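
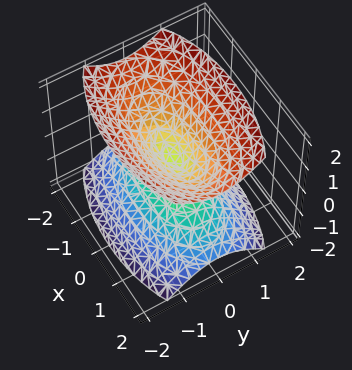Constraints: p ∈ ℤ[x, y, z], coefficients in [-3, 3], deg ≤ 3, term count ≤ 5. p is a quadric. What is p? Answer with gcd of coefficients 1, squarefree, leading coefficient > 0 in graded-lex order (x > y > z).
x^2 + 3*y^2 - 2*z^2

First, there are 2 components. They look like related sheets of one shape, so recover p as a whole.
Then, degree: a double cone through the origin; a quadric, so deg p = 2.
Next, symmetries: the z ↦ −z reflection is a symmetry, so z appears only in even powers; the x ↦ −x reflection is a symmetry, so x appears only in even powers; it's symmetric under y → −y, forcing even powers of y.
Then, from the visible intercepts: it crosses the z-axis at the gridline z = 0; one x-axis crossing is at x = 0; it meets the y-axis at y = 0 (among the integer gridlines).
Finally, the integer polynomial consistent with all of this is the stated p.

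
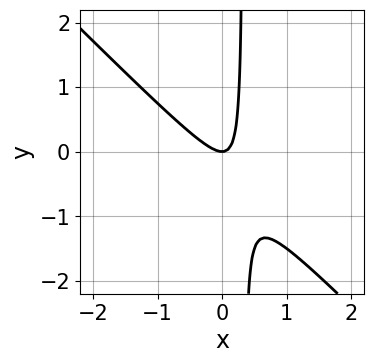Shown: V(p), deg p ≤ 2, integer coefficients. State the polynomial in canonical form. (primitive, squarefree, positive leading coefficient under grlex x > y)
3*x^2 + 3*x*y - y

1. Degree: no degree-1 curve has this shape, so deg p = 2.
2. Reading off the gridlines: it meets the y-axis at y = 0 (among the integer gridlines); one x-axis crossing is at x = 0.
3. Assembling these constraints gives the stated polynomial.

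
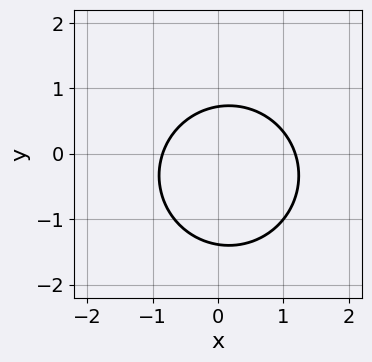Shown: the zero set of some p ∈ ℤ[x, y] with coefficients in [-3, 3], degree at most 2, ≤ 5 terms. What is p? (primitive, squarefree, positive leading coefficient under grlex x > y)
Degree: the shape is more complex than any degree-1 curve, so deg p = 2.
The integer polynomial consistent with all of this is the stated p.

3*x^2 + 3*y^2 - x + 2*y - 3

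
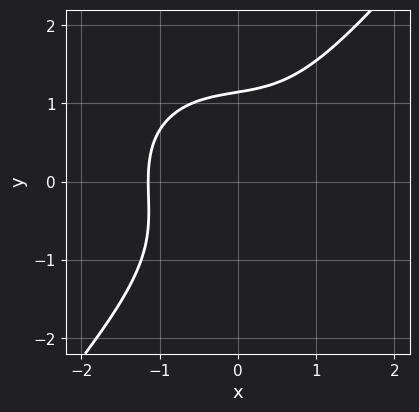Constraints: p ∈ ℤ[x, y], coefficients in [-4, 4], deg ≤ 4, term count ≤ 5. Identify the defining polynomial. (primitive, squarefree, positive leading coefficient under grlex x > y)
2*x^3 + x*y^2 - 2*y^3 + 3

(a) deg p = 3. The shape is more complex than any degree-2 curve.
(b) The integer polynomial consistent with all of this is the stated p.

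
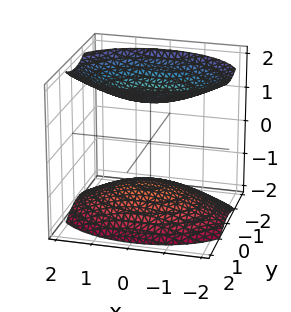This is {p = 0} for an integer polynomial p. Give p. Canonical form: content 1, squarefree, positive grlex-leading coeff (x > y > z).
1. There are 2 components. Treating them together as one polynomial.
2. The degree is 2 — two sheets facing apart; a quadric.
3. Symmetries: mirror symmetry y ↦ −y ⇒ only even powers of y; the x ↦ −x reflection is a symmetry, so x appears only in even powers; mirror symmetry z ↦ −z ⇒ only even powers of z.
4. Observable constraints: it misses every integer gridline on the y-axis; the surface avoids every integer x-axis point in the box.
5. Putting this together gives p.

x^2 + 2*y^2 - 2*z^2 + 3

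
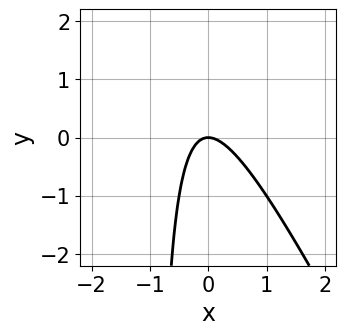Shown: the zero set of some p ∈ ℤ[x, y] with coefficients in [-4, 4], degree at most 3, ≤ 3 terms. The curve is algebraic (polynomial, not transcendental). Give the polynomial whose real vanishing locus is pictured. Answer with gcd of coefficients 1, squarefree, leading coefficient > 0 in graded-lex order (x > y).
(a) deg p = 2. No degree-1 curve has this shape.
(b) Against the integer gridlines: it crosses the x-axis at the gridline x = 0; it crosses the y-axis at the gridline y = 0.
(c) Solving for integer coefficients yields p as stated.

2*x^2 + x*y + y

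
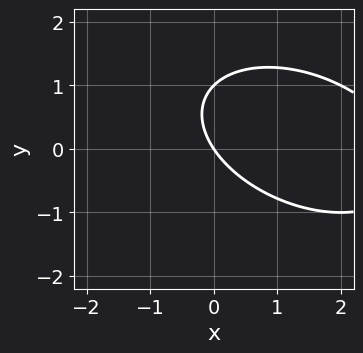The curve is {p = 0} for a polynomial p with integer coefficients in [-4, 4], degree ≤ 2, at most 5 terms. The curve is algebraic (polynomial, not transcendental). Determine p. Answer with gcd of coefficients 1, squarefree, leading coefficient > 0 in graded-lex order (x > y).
x^2 + x*y + 2*y^2 - 3*x - 2*y

First, degree: no degree-1 curve has this shape, so deg p = 2.
Then, from the visible intercepts: the y-axis gridline crossings are at y ∈ {0, 1}; one x-axis crossing is at x = 0.
Finally, matching integer coefficients to the picture gives p.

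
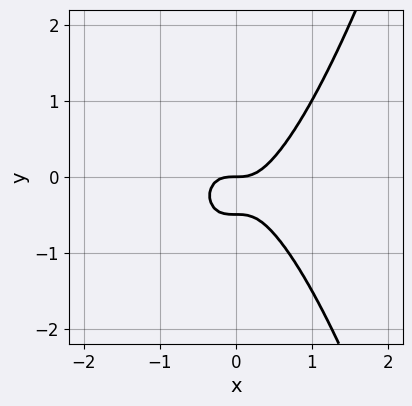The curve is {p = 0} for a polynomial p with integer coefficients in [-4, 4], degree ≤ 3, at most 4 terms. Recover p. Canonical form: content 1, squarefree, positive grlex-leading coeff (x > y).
3*x^3 - 2*y^2 - y

1. deg p = 3.
2. Checking where it meets the axes: it meets the x-axis at x = 0 (among the integer gridlines); it meets the y-axis at y = 0 (among the integer gridlines).
3. Assembling these constraints gives the stated polynomial.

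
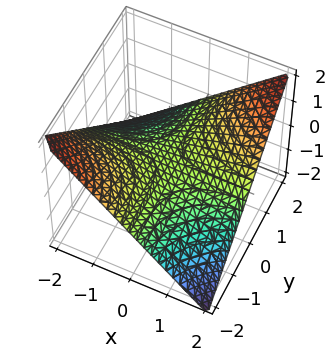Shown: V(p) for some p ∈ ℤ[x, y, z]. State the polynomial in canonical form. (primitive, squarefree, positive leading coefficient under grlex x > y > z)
First, degree: a saddle surface; a quadric, so deg p = 2.
Then, reading off the gridlines: every point of the x-axis in the box is on the surface; every point of the y-axis in the box is on the surface; one z-axis crossing is at z = 0.
Finally, solving for integer coefficients yields p as stated.

x*y - 2*z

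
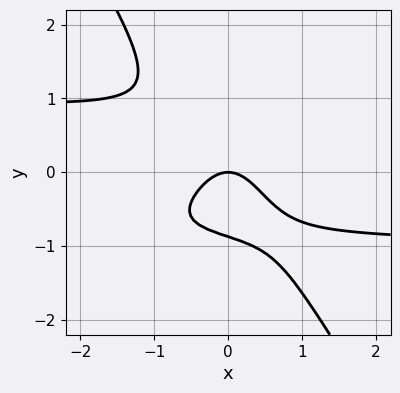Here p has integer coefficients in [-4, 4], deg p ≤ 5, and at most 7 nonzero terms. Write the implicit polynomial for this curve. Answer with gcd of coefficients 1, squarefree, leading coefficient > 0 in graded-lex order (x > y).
1. The degree is 4 — no degree-3 curve has this shape.
2. Against the integer gridlines: it crosses the y-axis at the gridline y = 0; it meets the x-axis at x = 0 (among the integer gridlines).
3. Assembling these constraints gives the stated polynomial.

3*x^2*y^2 - 3*x*y^3 - 3*y^4 - 3*x^2 - 2*y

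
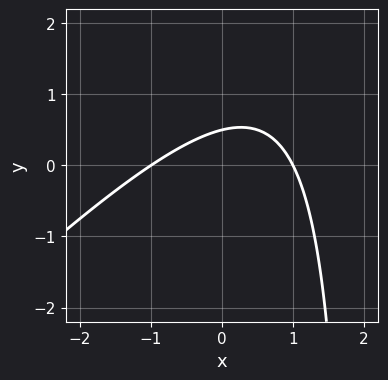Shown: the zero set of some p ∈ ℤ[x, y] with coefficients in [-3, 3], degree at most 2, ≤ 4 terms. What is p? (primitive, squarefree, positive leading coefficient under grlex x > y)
(a) Degree: the shape is more complex than any degree-1 curve, so deg p = 2.
(b) Against the integer gridlines: among the integer gridlines, it crosses the x-axis at x ∈ {-1, 1}.
(c) Fitting integer coefficients to these (and the overall shape) gives p.

x^2 - x*y + 2*y - 1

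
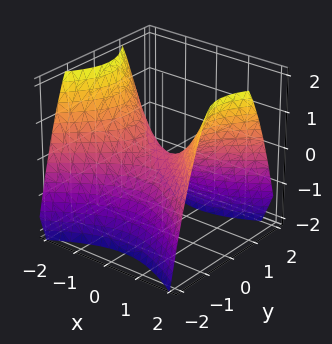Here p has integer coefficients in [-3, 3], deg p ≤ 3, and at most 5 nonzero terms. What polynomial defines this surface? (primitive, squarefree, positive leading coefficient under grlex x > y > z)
(a) The degree is 2 — a saddle surface; a quadric.
(b) Symmetries: mirror symmetry y ↦ −y ⇒ only even powers of y; mirror symmetry x ↦ −x ⇒ only even powers of x.
(c) Checking where it meets the axes: it meets the z-axis at z = 0 (among the integer gridlines); it meets the x-axis at x = 0 (among the integer gridlines); it crosses the y-axis at the gridline y = 0.
(d) These observations pin down the coefficients.

2*x^2 - 3*y^2 - 3*z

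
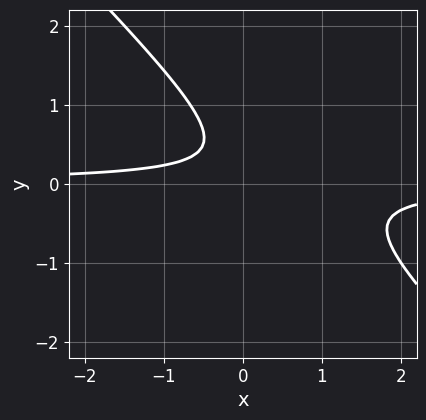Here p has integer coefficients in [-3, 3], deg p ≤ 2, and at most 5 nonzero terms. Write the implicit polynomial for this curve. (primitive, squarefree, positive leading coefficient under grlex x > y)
3*x*y + 3*y^2 - 2*y + 1

1. Degree: the shape is more complex than any degree-1 curve, so deg p = 2.
2. Observable constraints: no x-intercept at any integer in the box; it misses every integer gridline on the y-axis.
3. The integer polynomial consistent with all of this is the stated p.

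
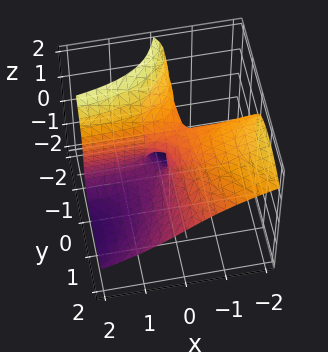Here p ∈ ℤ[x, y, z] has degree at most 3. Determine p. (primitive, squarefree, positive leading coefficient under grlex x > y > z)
x*y^2 - z^3 - 3*x*y - 2*y*z - x

1. deg p = 3.
2. Against the integer gridlines: it crosses the x-axis at the gridline x = 0; it meets the z-axis at z = 0 (among the integer gridlines).
3. Together with the visible shape, these determine p as stated.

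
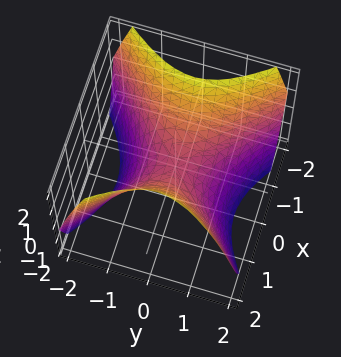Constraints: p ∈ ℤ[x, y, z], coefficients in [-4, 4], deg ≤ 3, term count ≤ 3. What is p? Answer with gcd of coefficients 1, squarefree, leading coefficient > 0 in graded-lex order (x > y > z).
(a) deg p = 2. A saddle surface; a quadric.
(b) Symmetries: the x ↦ −x reflection is a symmetry, so x appears only in even powers; mirror symmetry y ↦ −y ⇒ only even powers of y.
(c) Against the integer gridlines: one y-axis crossing is at y = 0; it crosses the z-axis at the gridline z = 0.
(d) Fitting integer coefficients to these (and the overall shape) gives p.

x^2 - y^2 - z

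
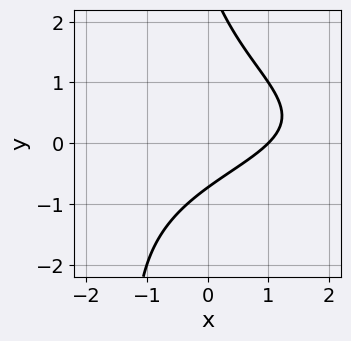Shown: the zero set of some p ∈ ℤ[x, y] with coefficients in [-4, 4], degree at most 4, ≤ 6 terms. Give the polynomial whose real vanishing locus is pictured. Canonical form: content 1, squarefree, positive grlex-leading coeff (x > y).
x*y^2 + y^2 + 2*x - 2*y - 2

(a) The degree is 3 — the shape is more complex than any degree-2 curve.
(b) From the axis intercepts and sections: it crosses the x-axis at the gridline x = 1.
(c) The integer polynomial consistent with all of this is the stated p.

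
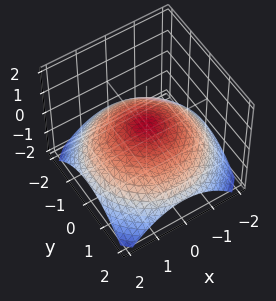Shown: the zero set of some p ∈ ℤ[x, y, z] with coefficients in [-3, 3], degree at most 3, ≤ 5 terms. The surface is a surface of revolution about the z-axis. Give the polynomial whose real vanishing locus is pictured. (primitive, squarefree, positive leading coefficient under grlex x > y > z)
x^2 + y^2 + 3*z - 1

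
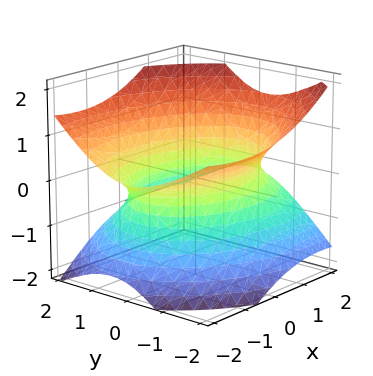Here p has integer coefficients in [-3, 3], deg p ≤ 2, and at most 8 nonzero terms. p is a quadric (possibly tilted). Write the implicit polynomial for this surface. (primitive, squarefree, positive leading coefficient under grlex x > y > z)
x^2 + 2*x*z + 2*y^2 + y*z - 3*z^2 - 3

1. Degree: the shape is more complex than any degree-1 surface, so deg p = 2.
2. Reading off the gridlines: no z-intercept at any integer in the box.
3. Putting this together gives p.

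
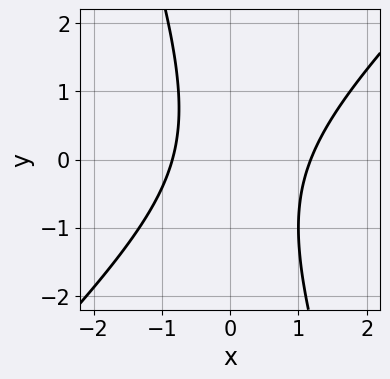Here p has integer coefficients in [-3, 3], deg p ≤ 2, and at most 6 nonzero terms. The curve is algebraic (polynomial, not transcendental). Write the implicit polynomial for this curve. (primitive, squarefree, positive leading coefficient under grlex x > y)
3*x^2 - 2*x*y - y^2 - x - 3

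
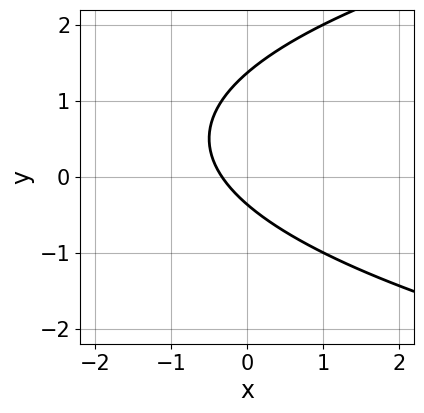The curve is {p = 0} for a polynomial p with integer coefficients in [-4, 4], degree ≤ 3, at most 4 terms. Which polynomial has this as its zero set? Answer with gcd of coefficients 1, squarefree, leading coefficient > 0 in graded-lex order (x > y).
2*y^2 - 3*x - 2*y - 1

deg p = 2. The shape is more complex than any degree-1 curve.
The integer polynomial consistent with all of this is the stated p.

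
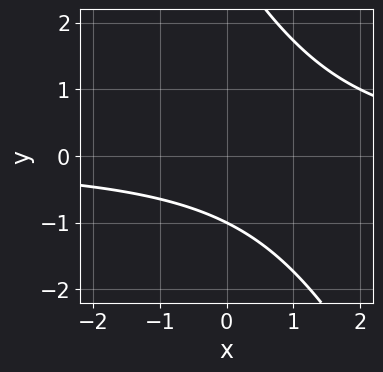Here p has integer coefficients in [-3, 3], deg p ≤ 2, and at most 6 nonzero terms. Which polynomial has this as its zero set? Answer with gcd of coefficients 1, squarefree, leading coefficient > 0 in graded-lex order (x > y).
2*x*y + y^2 - 2*y - 3

(a) Degree: the shape is more complex than any degree-1 curve, so deg p = 2.
(b) Against the integer gridlines: the curve avoids every integer x-axis point in the box; it crosses the y-axis at the gridline y = -1.
(c) Assembling these constraints gives the stated polynomial.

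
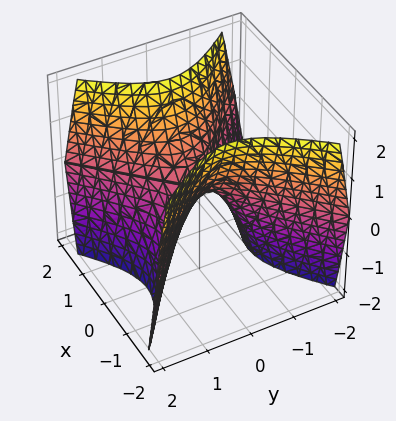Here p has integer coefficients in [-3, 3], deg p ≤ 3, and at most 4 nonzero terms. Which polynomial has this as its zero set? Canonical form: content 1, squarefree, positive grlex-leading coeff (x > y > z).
First, degree: a saddle surface; a quadric, so deg p = 2.
Next, symmetries: it's symmetric under y → −y, forcing even powers of y; the x ↦ −x reflection is a symmetry, so x appears only in even powers.
Then, against the integer gridlines: one z-axis crossing is at z = 0; it meets the x-axis at x = 0 (among the integer gridlines); it meets the y-axis at y = 0 (among the integer gridlines).
Finally, these observations pin down the coefficients.

3*x^2 - 3*y^2 - 2*z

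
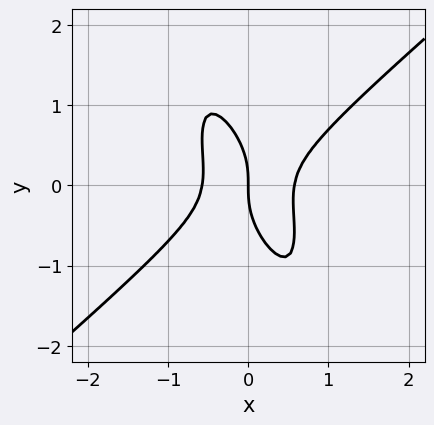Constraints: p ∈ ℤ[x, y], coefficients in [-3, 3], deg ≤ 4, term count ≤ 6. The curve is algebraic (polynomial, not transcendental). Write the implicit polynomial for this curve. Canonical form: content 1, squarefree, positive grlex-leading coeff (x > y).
3*x^3 - x^2*y - 2*x*y^2 - y^3 - x

1. Degree: a generic line meets the curve in up to 3 points, so deg p = 3.
2. Against the integer gridlines: it crosses the x-axis at the gridline x = 0; it meets the y-axis at y = 0 (among the integer gridlines).
3. Solving for integer coefficients yields p as stated.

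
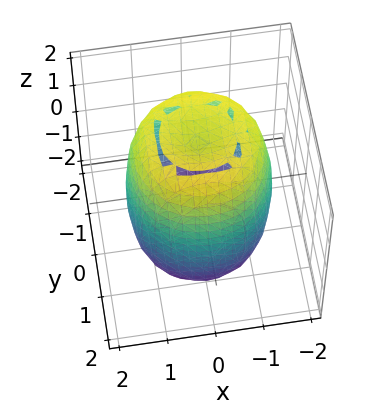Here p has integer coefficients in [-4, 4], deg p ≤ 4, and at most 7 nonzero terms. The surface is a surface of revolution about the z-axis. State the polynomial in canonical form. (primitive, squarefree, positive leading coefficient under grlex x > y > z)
(a) deg p = 4. No degree-3 surface has this shape.
(b) By symmetry, every cross-section ⟂ z is a circle, so x, y appear only via x² + y².
(c) Reading off the gridlines: a circular section at z = -2 has radius between 0 and 1.
(d) Assembling these constraints gives the stated polynomial.

2*x^4 + 4*x^2*y^2 + 2*y^4 - 3*x^2 - 3*y^2 + z^2 - 3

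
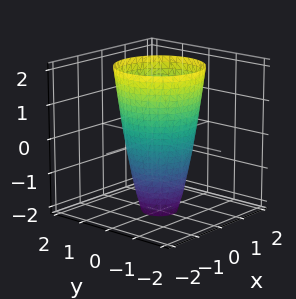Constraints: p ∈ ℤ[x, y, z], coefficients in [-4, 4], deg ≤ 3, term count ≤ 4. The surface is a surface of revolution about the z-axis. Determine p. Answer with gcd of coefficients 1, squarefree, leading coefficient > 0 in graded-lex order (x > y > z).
3*x^2 + 3*y^2 - z - 3

1. Degree: a generic line meets the surface in up to 2 points, so deg p = 2.
2. Symmetry: every cross-section ⟂ z is a circle, so x, y appear only via x² + y².
3. From the axis intercepts and sections: no z-intercept at any integer in the box; a circular section at z = 0 has radius exactly 1; the x-axis gridline crossings are at x ∈ {-1, 1}; among the integer gridlines, it crosses the y-axis at y ∈ {-1, 1}.
4. Putting this together gives p.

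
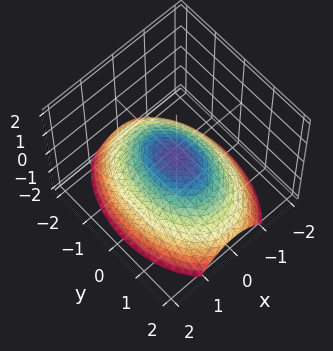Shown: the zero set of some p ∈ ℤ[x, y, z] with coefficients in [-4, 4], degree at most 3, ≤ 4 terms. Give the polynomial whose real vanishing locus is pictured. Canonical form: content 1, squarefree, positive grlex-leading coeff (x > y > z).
1. The degree is 2 — a single bowl opening along one axis; a quadric.
2. Symmetries: it's symmetric under y → −y, forcing even powers of y; it's symmetric under x → −x, forcing even powers of x.
3. Reading off the gridlines: it crosses the y-axis at the gridline y = 0; one z-axis crossing is at z = 0; one x-axis crossing is at x = 0.
4. Assembling these constraints gives the stated polynomial.

2*x^2 + y^2 + 3*z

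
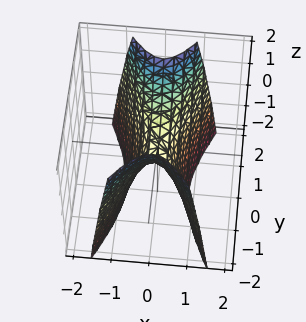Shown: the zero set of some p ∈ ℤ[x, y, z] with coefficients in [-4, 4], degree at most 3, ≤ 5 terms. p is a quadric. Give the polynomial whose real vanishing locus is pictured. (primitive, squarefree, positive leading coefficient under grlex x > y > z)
The degree is 2 — a hyperbolic paraboloid; a quadric.
Symmetries: mirror symmetry x ↦ −x ⇒ only even powers of x; mirror symmetry y ↦ −y ⇒ only even powers of y.
Against the integer gridlines: it meets the y-axis at y = 0 (among the integer gridlines); one z-axis crossing is at z = 0; it meets the x-axis at x = 0 (among the integer gridlines).
Together with the visible shape, these determine p as stated.

3*x^2 - y^2 + z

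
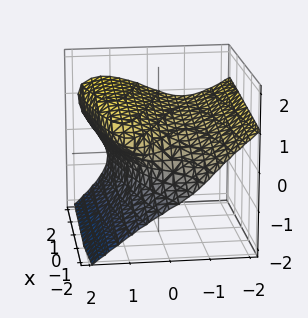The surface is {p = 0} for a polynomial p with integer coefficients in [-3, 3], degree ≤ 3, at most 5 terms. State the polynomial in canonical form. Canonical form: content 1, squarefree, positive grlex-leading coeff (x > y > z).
First, deg p = 3. The shape is more complex than any degree-2 surface.
Next, observable constraints: one y-axis crossing is at y = 1; it meets the x-axis at x = -1 (among the integer gridlines).
Finally, solving for integer coefficients yields p as stated.

y^3 + 2*z^3 - 3*y*z - x - 1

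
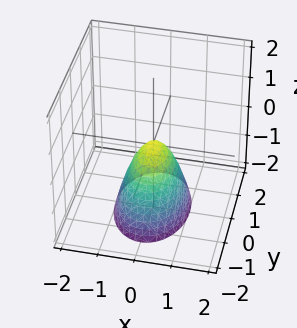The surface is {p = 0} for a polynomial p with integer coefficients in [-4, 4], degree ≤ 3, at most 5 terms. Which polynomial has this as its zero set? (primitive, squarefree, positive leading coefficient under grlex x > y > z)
First, the degree is 2 — a single bowl opening along one axis; a quadric.
Next, symmetries: mirror symmetry x ↦ −x ⇒ only even powers of x; the y ↦ −y reflection is a symmetry, so y appears only in even powers.
Then, checking where it meets the axes: it meets the y-axis at y = 0 (among the integer gridlines); it meets the z-axis at z = 0 (among the integer gridlines); it crosses the x-axis at the gridline x = 0.
Finally, assembling these constraints gives the stated polynomial.

2*x^2 + y^2 + z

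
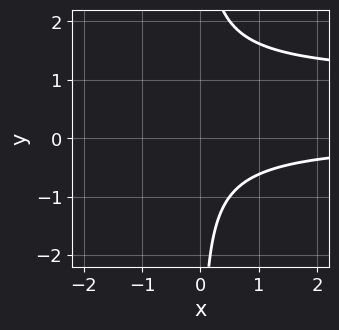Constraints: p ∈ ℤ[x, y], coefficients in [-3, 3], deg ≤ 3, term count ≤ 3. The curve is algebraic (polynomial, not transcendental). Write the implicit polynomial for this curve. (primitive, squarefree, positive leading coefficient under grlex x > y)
x*y^2 - x*y - 1

(a) Degree: no degree-2 curve has this shape, so deg p = 3.
(b) From the visible intercepts: the curve avoids every integer y-axis point in the box; it misses every integer gridline on the x-axis.
(c) Putting this together gives p.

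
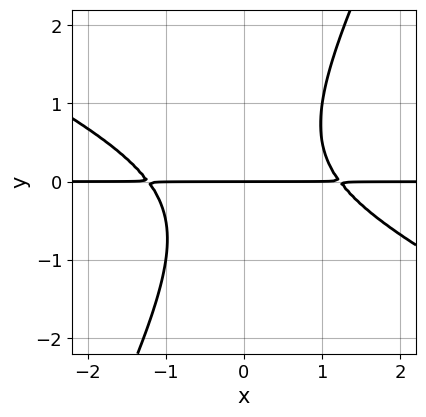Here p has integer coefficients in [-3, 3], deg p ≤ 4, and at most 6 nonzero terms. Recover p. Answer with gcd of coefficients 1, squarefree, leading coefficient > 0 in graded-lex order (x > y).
2*x^2*y + 3*x*y^2 - 2*y^3 - 3*y

1. deg p = 3. A generic line meets the curve in up to 3 points.
2. Against the integer gridlines: every point of the x-axis in the box is on the curve; one y-axis crossing is at y = 0.
3. Solving for integer coefficients yields p as stated.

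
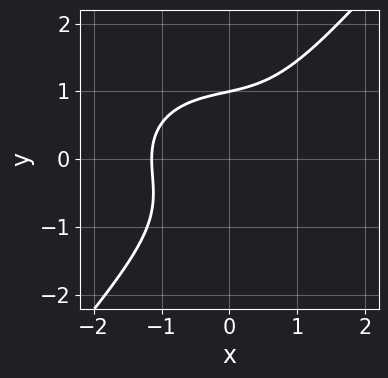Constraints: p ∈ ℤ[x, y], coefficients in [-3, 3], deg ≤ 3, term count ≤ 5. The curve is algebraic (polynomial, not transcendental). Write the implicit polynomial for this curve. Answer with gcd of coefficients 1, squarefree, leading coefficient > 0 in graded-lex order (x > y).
2*x^3 + 2*x*y^2 - 3*y^3 + 3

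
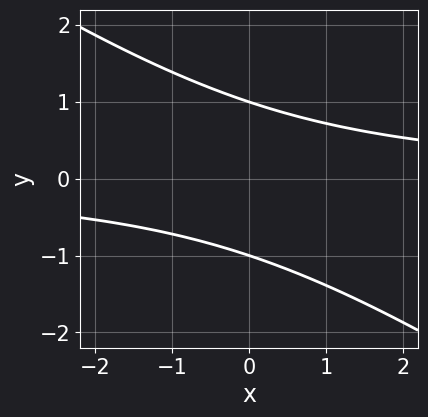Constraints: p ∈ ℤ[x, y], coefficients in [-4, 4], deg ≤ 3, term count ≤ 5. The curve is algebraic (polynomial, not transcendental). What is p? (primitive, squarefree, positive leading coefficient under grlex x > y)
1. The degree is 2 — a generic line meets the curve in up to 2 points.
2. From the visible intercepts: the y-axis gridline crossings are at y ∈ {-1, 1}; no x-intercept at any integer in the box.
3. The integer polynomial consistent with all of this is the stated p.

2*x*y + 3*y^2 - 3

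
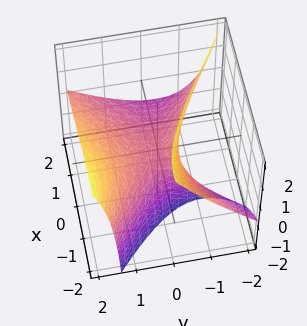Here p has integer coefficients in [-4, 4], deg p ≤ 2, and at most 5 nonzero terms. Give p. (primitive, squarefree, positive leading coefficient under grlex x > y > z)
x^2 + 2*x*z - 2*y^2 + 2*y*z + 2*z

(a) Degree: no degree-1 surface has this shape, so deg p = 2.
(b) Observable constraints: it meets the y-axis at y = 0 (among the integer gridlines); it meets the x-axis at x = 0 (among the integer gridlines); it crosses the z-axis at the gridline z = 0.
(c) Putting this together gives p.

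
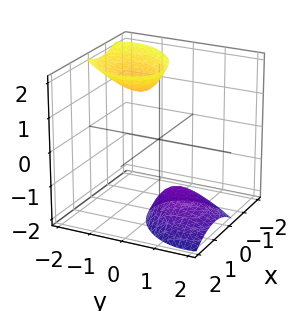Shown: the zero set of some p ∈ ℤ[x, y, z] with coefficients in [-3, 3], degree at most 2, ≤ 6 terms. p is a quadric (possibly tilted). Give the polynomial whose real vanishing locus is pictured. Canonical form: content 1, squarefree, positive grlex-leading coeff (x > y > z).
3*x^2 - 2*x*y + 3*y^2 + 3*y*z - z^2 + 3

The picture has 2 separate pieces. They look like related sheets of one shape, so recover p as a whole.
deg p = 2. A generic line meets the surface in up to 2 points.
Observable constraints: the surface avoids every integer y-axis point in the box; the surface avoids every integer x-axis point in the box.
Fitting integer coefficients to these (and the overall shape) gives p.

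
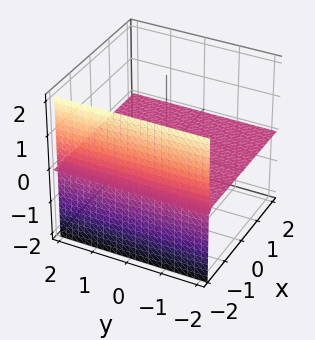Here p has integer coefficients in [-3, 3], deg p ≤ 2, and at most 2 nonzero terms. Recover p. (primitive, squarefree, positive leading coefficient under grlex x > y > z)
x*z + 2*z

(a) The picture has 2 separate pieces. Treating them together as one polynomial.
(b) deg p = 2. A generic line meets the surface in up to 2 points.
(c) Reading off the gridlines: it crosses the z-axis at the gridline z = 0; every point of the y-axis in the box is on the surface.
(d) Together with the visible shape, these determine p as stated. Check: (1, 0, 0) on the x-axis lies on the surface, and p(1, 0, 0) = 0. ✓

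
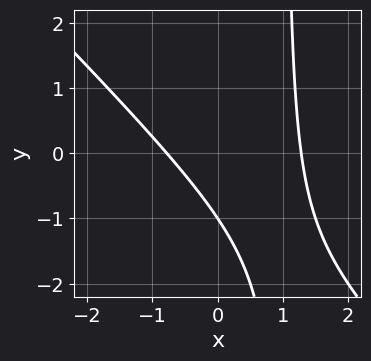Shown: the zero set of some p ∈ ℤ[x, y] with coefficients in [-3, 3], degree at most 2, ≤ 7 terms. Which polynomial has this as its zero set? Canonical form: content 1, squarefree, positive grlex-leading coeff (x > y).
2*x^2 + 2*x*y - x - 2*y - 2

1. deg p = 2. The shape is more complex than any degree-1 curve.
2. Observable constraints: one y-axis crossing is at y = -1.
3. Putting this together gives p.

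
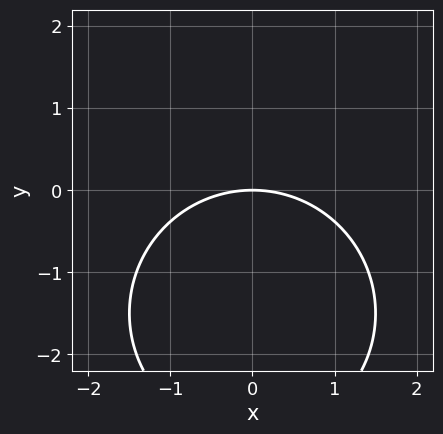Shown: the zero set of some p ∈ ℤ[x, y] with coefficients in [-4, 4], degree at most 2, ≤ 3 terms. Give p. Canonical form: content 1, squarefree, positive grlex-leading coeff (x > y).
1. Degree: the shape is more complex than any degree-1 curve, so deg p = 2.
2. Symmetries: it's symmetric under x → −x, forcing even powers of x.
3. Observable constraints: it crosses the x-axis at the gridline x = 0; it crosses the y-axis at the gridline y = 0.
4. Together with the visible shape, these determine p as stated.

x^2 + y^2 + 3*y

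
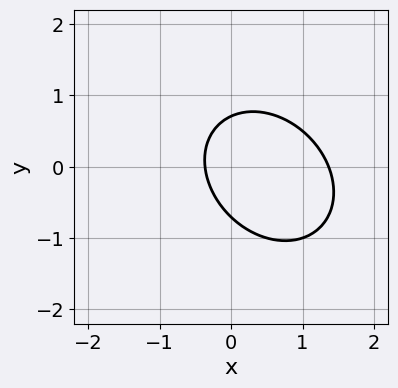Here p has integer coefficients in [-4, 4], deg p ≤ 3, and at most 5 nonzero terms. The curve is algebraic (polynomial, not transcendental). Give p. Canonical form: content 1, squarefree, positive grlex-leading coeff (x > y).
2*x^2 + x*y + 2*y^2 - 2*x - 1

First, degree: no degree-1 curve has this shape, so deg p = 2.
Finally, putting this together gives p.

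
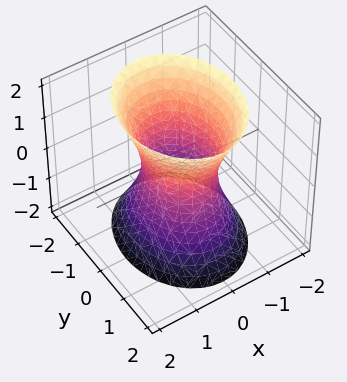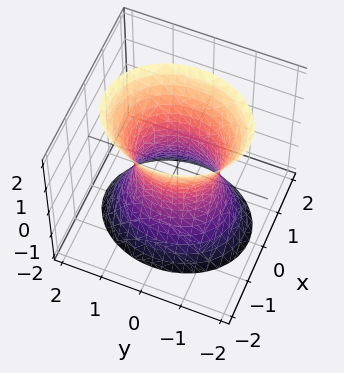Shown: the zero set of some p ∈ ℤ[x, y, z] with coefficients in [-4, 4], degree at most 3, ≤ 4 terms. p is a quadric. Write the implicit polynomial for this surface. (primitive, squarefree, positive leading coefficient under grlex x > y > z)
3*x^2 + 2*y^2 - z^2 - 2

1. deg p = 2. One connected sheet with a waist; a quadric.
2. Symmetries: mirror symmetry z ↦ −z ⇒ only even powers of z; the x ↦ −x reflection is a symmetry, so x appears only in even powers; the y ↦ −y reflection is a symmetry, so y appears only in even powers.
3. From the axis intercepts and sections: no z-intercept at any integer in the box; among the integer gridlines, it crosses the y-axis at y ∈ {-1, 1}.
4. These observations pin down the coefficients.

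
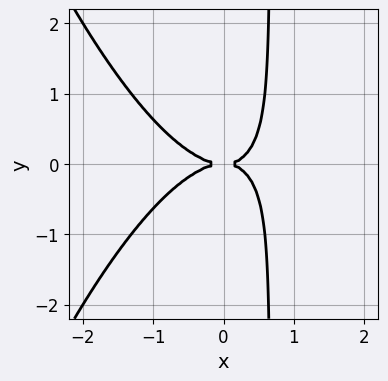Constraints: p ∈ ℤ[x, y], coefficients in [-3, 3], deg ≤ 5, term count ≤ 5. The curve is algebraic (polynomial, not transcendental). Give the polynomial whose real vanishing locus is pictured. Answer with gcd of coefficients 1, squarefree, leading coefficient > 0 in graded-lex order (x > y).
First, deg p = 4. No degree-3 curve has this shape.
Then, symmetries: mirror symmetry y ↦ −y ⇒ only even powers of y.
Next, from the axis intercepts and sections: it meets the y-axis at y = 0 (among the integer gridlines); one x-axis crossing is at x = 0.
Finally, fitting integer coefficients to these (and the overall shape) gives p.

2*x^4 + 3*x*y^2 - 2*y^2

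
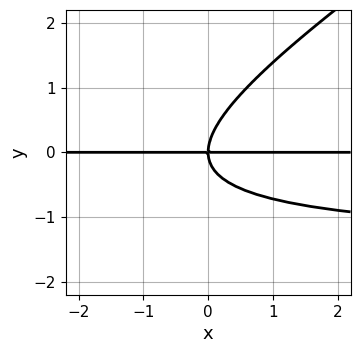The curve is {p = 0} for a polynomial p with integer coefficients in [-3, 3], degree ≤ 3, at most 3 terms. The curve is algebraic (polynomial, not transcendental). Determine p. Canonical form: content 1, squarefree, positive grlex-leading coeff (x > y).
1. deg p = 3. The shape is more complex than any degree-2 curve.
2. From the visible intercepts: one y-axis crossing is at y = 0; the visible x-axis segment lies entirely on the curve.
3. Assembling these constraints gives the stated polynomial.

2*x*y^2 - 3*y^3 + 3*x*y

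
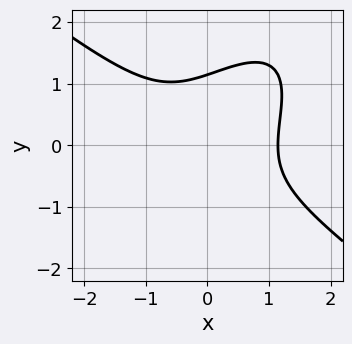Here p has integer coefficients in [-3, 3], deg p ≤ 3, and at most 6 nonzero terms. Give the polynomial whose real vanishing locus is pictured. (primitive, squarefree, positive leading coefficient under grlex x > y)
1. deg p = 3. No degree-2 curve has this shape.
2. Putting this together gives p.

2*x^3 - 2*x*y^2 + 2*y^3 - 3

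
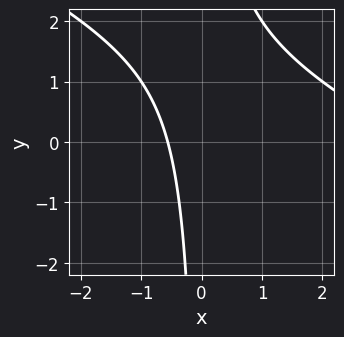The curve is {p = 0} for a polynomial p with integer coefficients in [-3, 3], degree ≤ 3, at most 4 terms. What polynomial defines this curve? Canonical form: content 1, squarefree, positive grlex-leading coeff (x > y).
x^2 + 2*x*y - 3*x - 2

Degree: no degree-1 curve has this shape, so deg p = 2.
From the visible intercepts: no y-intercept at any integer in the box.
Putting this together gives p.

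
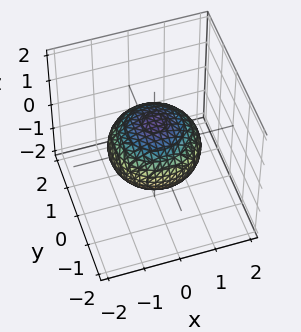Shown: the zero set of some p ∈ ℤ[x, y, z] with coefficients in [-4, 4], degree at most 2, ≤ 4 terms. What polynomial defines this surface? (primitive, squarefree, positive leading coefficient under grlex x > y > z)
deg p = 2. A closed, bounded, convex surface; a quadric.
Symmetries: rotational symmetry about the z-axis ⇒ p depends on x, y only through x² + y²; the z ↦ −z reflection is a symmetry, so z appears only in even powers.
Observable constraints: a circular section at z = 0 has radius between 1 and 2; among the integer gridlines, it crosses the z-axis at z ∈ {-1, 1}.
Putting this together gives p.

2*x^2 + 2*y^2 + 3*z^2 - 3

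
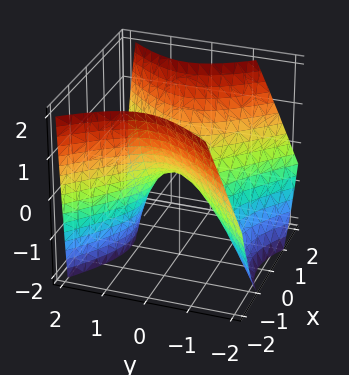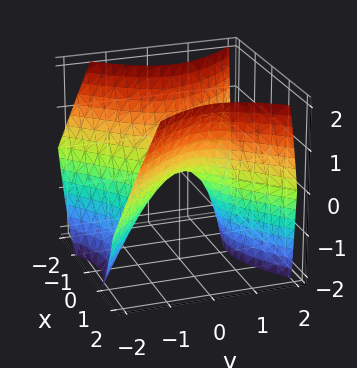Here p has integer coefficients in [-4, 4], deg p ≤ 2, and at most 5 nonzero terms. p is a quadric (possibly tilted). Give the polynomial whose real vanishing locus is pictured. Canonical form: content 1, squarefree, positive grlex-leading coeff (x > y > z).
First, the degree is 2 — the shape is more complex than any degree-1 surface.
Then, from the axis intercepts and sections: it meets the y-axis at y = 0 (among the integer gridlines); one x-axis crossing is at x = 0.
Finally, fitting integer coefficients to these (and the overall shape) gives p.

3*x^2 - 3*y^2 + y*z - 3*z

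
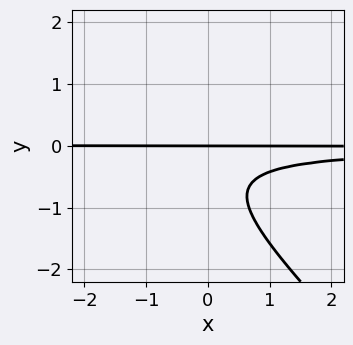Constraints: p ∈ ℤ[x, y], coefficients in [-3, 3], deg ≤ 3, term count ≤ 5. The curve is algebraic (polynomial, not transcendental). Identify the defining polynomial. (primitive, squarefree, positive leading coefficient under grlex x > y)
1. deg p = 3. No degree-2 curve has this shape.
2. Checking where it meets the axes: every point of the x-axis in the box is on the curve; it meets the y-axis at y = 0 (among the integer gridlines).
3. Solving for integer coefficients yields p as stated.

3*x*y^2 + 3*y^3 + 3*y^2 + 2*y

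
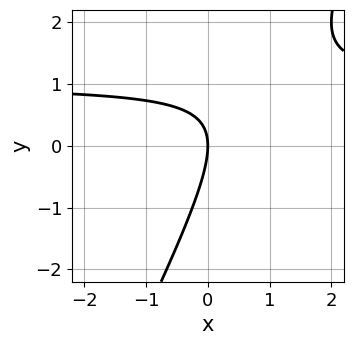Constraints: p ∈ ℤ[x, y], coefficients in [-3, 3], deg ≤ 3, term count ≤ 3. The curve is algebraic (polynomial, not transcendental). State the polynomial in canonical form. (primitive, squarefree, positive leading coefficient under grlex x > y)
First, the degree is 2 — the shape is more complex than any degree-1 curve.
Then, from the axis intercepts and sections: it meets the x-axis at x = 0 (among the integer gridlines); it crosses the y-axis at the gridline y = 0.
Finally, together with the visible shape, these determine p as stated.

2*x*y - y^2 - 2*x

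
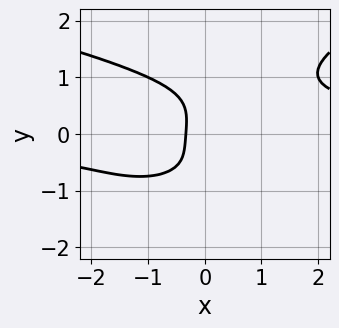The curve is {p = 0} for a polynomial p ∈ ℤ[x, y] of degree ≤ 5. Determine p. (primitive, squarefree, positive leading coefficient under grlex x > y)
(a) Degree: the shape is more complex than any degree-3 curve, so deg p = 4.
(b) From the axis intercepts and sections: the curve avoids every integer y-axis point in the box.
(c) These observations pin down the coefficients.

x*y^3 - 3*y^4 + 2*x^2*y - 3*x - 1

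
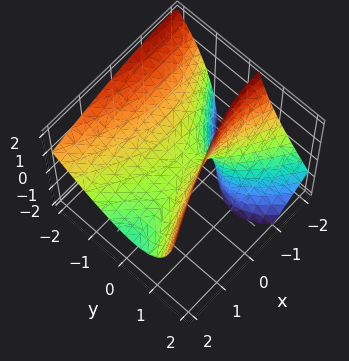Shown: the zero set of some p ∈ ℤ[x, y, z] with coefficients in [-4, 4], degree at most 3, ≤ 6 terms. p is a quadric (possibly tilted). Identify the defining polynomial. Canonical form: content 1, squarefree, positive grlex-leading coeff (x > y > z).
x^2 + 2*x*z - 3*y^2 - 3*y*z + 3*z

(a) deg p = 2.
(b) Reading off the gridlines: one z-axis crossing is at z = 0; it crosses the x-axis at the gridline x = 0.
(c) Assembling these constraints gives the stated polynomial.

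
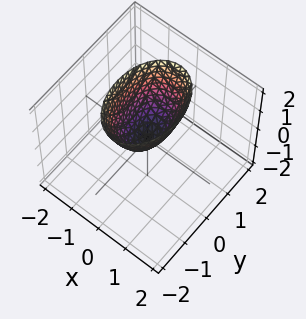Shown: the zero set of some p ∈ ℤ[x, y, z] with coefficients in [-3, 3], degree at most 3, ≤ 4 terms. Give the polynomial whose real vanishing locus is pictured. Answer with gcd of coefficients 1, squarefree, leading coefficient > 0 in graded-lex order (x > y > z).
(a) deg p = 2. A single bowl opening along one axis; a quadric.
(b) Symmetries: mirror symmetry x ↦ −x ⇒ only even powers of x; the y ↦ −y reflection is a symmetry, so y appears only in even powers.
(c) Observable constraints: it crosses the y-axis at the gridline y = 0; one x-axis crossing is at x = 0; one z-axis crossing is at z = 0.
(d) Fitting integer coefficients to these (and the overall shape) gives p.

2*x^2 + y^2 - z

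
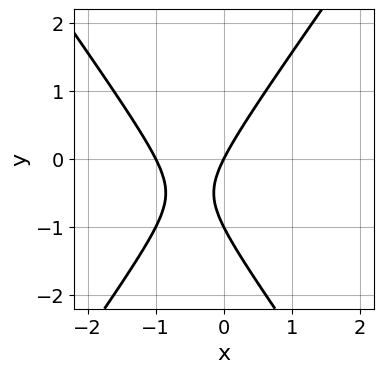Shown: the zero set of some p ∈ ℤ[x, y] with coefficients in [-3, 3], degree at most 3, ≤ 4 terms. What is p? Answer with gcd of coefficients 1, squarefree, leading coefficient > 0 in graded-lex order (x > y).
1. deg p = 2. The shape is more complex than any degree-1 curve.
2. Reading off the gridlines: among the integer gridlines, it crosses the y-axis at y ∈ {-1, 0}; the x-axis gridline crossings are at x ∈ {-1, 0}.
3. Fitting integer coefficients to these (and the overall shape) gives p.

2*x^2 - y^2 + 2*x - y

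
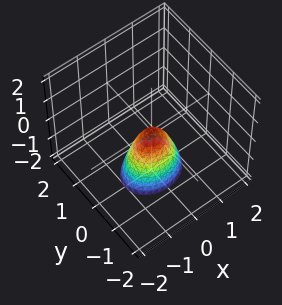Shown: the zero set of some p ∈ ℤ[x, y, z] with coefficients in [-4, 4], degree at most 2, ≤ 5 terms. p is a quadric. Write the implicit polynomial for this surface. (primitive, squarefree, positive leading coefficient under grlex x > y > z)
(a) Degree: a paraboloid; a quadric, so deg p = 2.
(b) Symmetries: mirror symmetry y ↦ −y ⇒ only even powers of y; it's symmetric under x → −x, forcing even powers of x.
(c) From the visible intercepts: it meets the z-axis at z = 0 (among the integer gridlines); one x-axis crossing is at x = 0; it meets the y-axis at y = 0 (among the integer gridlines).
(d) These observations pin down the coefficients.

2*x^2 + 3*y^2 + z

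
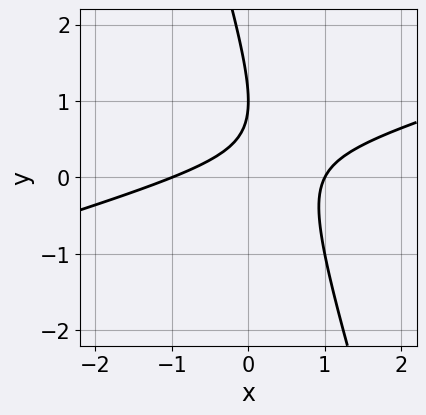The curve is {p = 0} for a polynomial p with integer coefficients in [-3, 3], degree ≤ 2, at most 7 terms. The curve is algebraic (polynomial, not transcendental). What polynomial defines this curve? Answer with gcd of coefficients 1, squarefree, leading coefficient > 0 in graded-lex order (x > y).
x^2 - 3*x*y - y^2 + 2*y - 1

First, deg p = 2. No degree-1 curve has this shape.
Then, checking where it meets the axes: among the integer gridlines, it crosses the x-axis at x ∈ {-1, 1}; it crosses the y-axis at the gridline y = 1.
Finally, the integer polynomial consistent with all of this is the stated p.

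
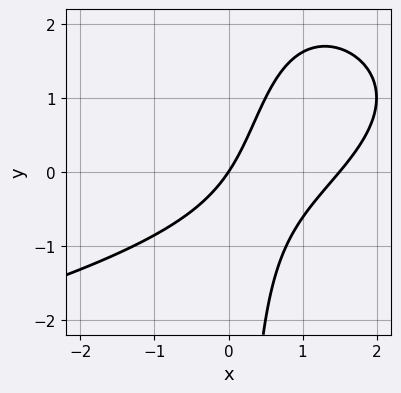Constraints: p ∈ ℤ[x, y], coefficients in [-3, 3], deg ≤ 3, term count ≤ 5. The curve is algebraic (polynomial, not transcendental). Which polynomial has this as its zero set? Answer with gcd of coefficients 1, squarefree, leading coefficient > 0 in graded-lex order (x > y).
(a) deg p = 3.
(b) Reading off the gridlines: it crosses the x-axis at the gridline x = 0; it meets the y-axis at y = 0 (among the integer gridlines).
(c) Together with the visible shape, these determine p as stated.

x*y^2 + 2*x^2 - 3*x*y - 3*x + 2*y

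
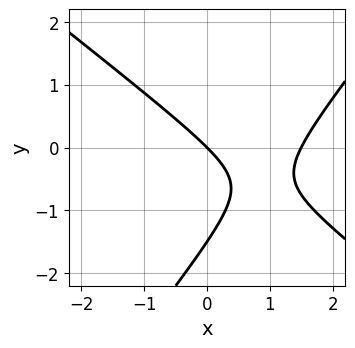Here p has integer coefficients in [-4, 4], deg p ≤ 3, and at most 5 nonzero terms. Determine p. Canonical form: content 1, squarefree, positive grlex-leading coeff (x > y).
(a) Degree: no degree-1 curve has this shape, so deg p = 2.
(b) Checking where it meets the axes: it crosses the y-axis at the gridline y = 0; it crosses the x-axis at the gridline x = 0.
(c) Matching integer coefficients to the picture gives p.

2*x^2 + x*y - 2*y^2 - 3*x - 3*y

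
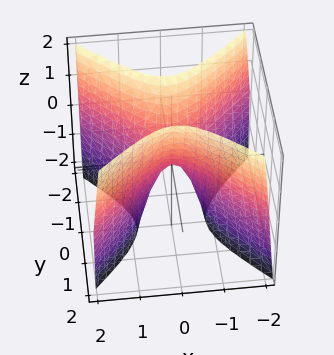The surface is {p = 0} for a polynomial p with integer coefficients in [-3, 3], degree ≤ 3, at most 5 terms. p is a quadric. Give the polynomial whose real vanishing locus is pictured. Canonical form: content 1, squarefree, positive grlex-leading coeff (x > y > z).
(a) Degree: a saddle surface; a quadric, so deg p = 2.
(b) Symmetries: it's symmetric under y → −y, forcing even powers of y; it's symmetric under x → −x, forcing even powers of x.
(c) Reading off the gridlines: it meets the z-axis at z = 0 (among the integer gridlines); it meets the y-axis at y = 0 (among the integer gridlines); one x-axis crossing is at x = 0.
(d) Together with the visible shape, these determine p as stated.

3*x^2 - 3*y^2 + z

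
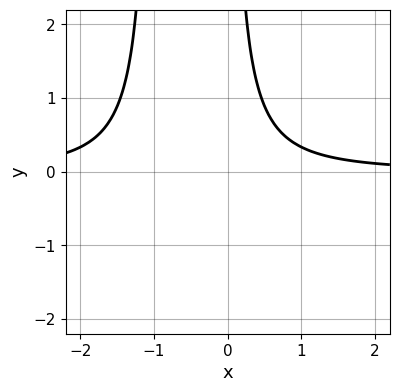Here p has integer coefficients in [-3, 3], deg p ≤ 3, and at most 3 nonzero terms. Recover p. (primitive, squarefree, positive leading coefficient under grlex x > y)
3*x^2*y + 3*x*y - 2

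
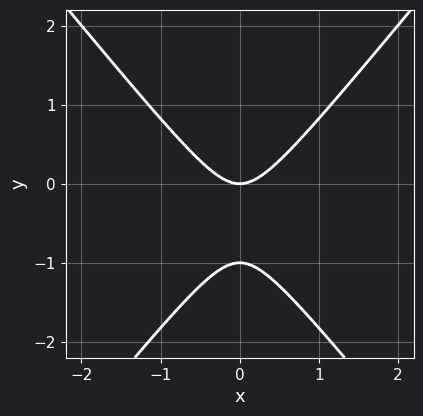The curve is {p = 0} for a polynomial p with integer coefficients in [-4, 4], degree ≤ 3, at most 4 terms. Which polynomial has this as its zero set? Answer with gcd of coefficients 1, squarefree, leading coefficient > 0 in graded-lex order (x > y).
3*x^2 - 2*y^2 - 2*y

First, the degree is 2 — no degree-1 curve has this shape.
Then, symmetries: it's symmetric under x → −x, forcing even powers of x.
Then, from the axis intercepts and sections: the y-axis gridline crossings are at y ∈ {-1, 0}; it meets the x-axis at x = 0 (among the integer gridlines).
Finally, the integer polynomial consistent with all of this is the stated p.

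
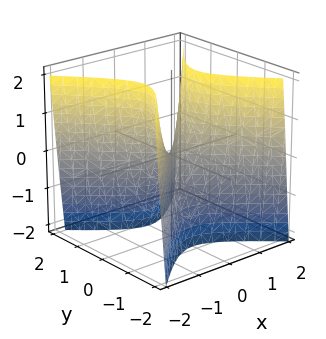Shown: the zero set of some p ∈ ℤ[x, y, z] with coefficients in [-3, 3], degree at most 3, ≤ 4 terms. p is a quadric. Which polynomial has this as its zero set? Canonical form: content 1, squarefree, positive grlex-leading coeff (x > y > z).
3*x^2 - 3*y^2 - z

The degree is 2 — a hyperbolic paraboloid; a quadric.
Symmetries: mirror symmetry y ↦ −y ⇒ only even powers of y; mirror symmetry x ↦ −x ⇒ only even powers of x.
Against the integer gridlines: it crosses the x-axis at the gridline x = 0; it crosses the y-axis at the gridline y = 0.
Fitting integer coefficients to these (and the overall shape) gives p.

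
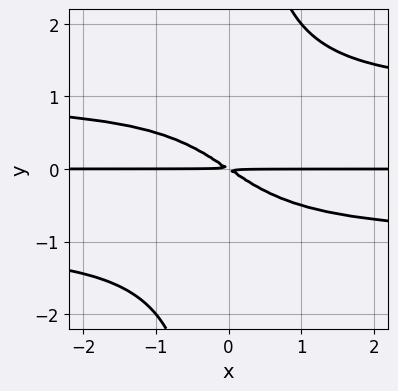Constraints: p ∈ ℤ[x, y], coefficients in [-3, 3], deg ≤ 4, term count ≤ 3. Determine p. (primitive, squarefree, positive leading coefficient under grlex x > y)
(a) deg p = 4.
(b) From the visible intercepts: the visible x-axis segment lies entirely on the curve.
(c) Putting this together gives p.

2*x*y^3 - 2*x*y - 3*y^2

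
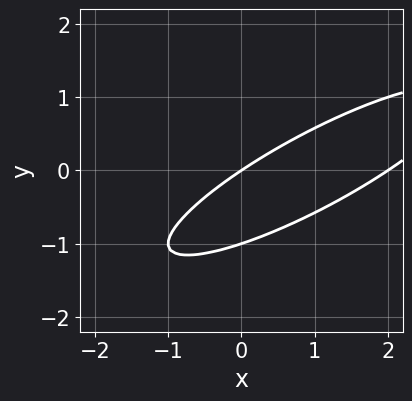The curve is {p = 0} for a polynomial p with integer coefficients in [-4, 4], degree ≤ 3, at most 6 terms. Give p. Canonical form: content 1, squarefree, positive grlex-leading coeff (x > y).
x^2 - 3*x*y + 3*y^2 - 2*x + 3*y

(a) deg p = 2. The shape is more complex than any degree-1 curve.
(b) From the visible intercepts: the x-axis gridline crossings are at x ∈ {0, 2}; among the integer gridlines, it crosses the y-axis at y ∈ {-1, 0}.
(c) Together with the visible shape, these determine p as stated.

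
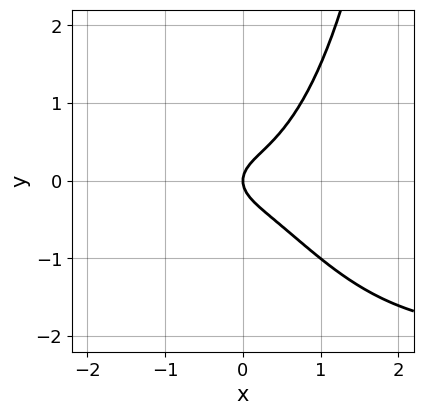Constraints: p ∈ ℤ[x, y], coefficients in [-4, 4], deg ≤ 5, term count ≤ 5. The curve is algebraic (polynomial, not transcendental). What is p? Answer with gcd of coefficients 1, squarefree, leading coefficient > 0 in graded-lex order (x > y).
x^3*y + 2*x^3 - 2*y^2 + x

deg p = 4.
Observable constraints: it crosses the y-axis at the gridline y = 0; it crosses the x-axis at the gridline x = 0.
These observations pin down the coefficients.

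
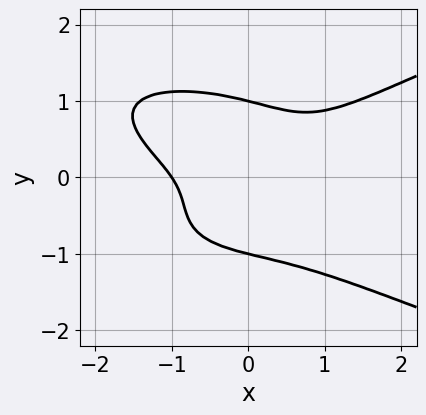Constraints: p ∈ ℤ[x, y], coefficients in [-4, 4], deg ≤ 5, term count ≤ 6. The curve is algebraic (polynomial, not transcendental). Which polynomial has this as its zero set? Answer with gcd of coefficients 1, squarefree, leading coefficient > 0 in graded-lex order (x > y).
3*y^4 - x^3 + 2*x*y - 2*y^2 - 1

1. The degree is 4 — no degree-3 curve has this shape.
2. Observable constraints: it crosses the x-axis at the gridline x = -1; among the integer gridlines, it crosses the y-axis at y ∈ {-1, 1}.
3. The integer polynomial consistent with all of this is the stated p.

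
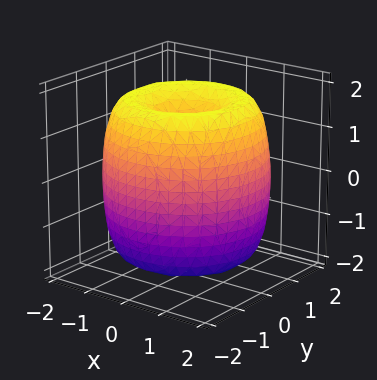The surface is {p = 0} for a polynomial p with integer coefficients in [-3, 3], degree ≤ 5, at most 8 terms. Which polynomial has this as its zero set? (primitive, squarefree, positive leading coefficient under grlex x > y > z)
x^4 + 2*x^2*y^2 + y^4 - 3*x^2 - 3*y^2 + z^2 - 1

(a) Degree: the shape is more complex than any degree-3 surface, so deg p = 4.
(b) Symmetries: every cross-section ⟂ z is a circle, so x, y appear only via x² + y².
(c) Observable constraints: among the integer gridlines, it crosses the z-axis at z ∈ {-1, 1}; a circular section at z = -1 has radius between 1 and 2.
(d) Putting this together gives p.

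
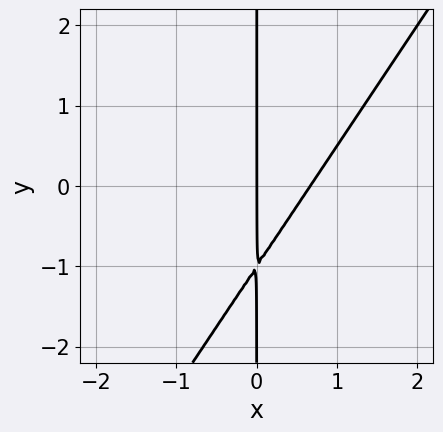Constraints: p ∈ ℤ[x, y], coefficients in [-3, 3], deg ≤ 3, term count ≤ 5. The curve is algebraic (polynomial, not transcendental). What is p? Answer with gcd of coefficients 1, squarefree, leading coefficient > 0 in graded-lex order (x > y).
3*x^2 - 2*x*y - 2*x

1. deg p = 2.
2. Against the integer gridlines: it meets the x-axis at x = 0 (among the integer gridlines); every point of the y-axis in the box is on the curve.
3. Solving for integer coefficients yields p as stated.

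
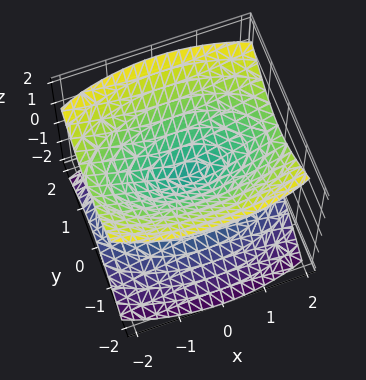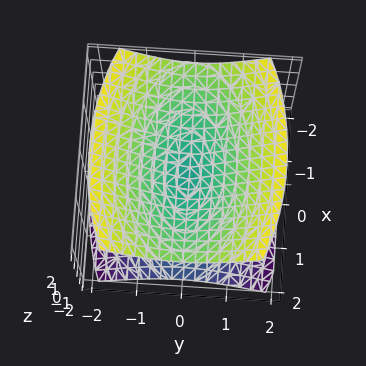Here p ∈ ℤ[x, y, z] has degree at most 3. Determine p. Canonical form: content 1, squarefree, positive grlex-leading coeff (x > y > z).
(a) I count 2 distinct pieces. They look like related sheets of one shape, so recover p as a whole.
(b) deg p = 2. A double cone through the origin; a quadric.
(c) Symmetries: the z ↦ −z reflection is a symmetry, so z appears only in even powers; it's symmetric under y → −y, forcing even powers of y; mirror symmetry x ↦ −x ⇒ only even powers of x.
(d) From the axis intercepts and sections: it meets the x-axis at x = 0 (among the integer gridlines); one y-axis crossing is at y = 0; one z-axis crossing is at z = 0.
(e) Fitting integer coefficients to these (and the overall shape) gives p.

x^2 + 3*y^2 - 3*z^2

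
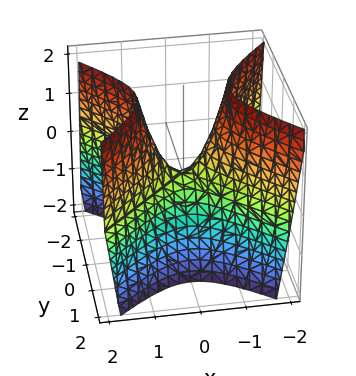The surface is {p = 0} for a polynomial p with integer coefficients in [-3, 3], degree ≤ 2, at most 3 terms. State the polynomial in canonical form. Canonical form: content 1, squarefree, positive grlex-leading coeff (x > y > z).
2*x^2 - 2*y^2 - z

(a) The degree is 2 — a hyperbolic paraboloid; a quadric.
(b) Symmetries: it's symmetric under y → −y, forcing even powers of y; the x ↦ −x reflection is a symmetry, so x appears only in even powers.
(c) From the axis intercepts and sections: it crosses the z-axis at the gridline z = 0; it crosses the x-axis at the gridline x = 0.
(d) These observations pin down the coefficients.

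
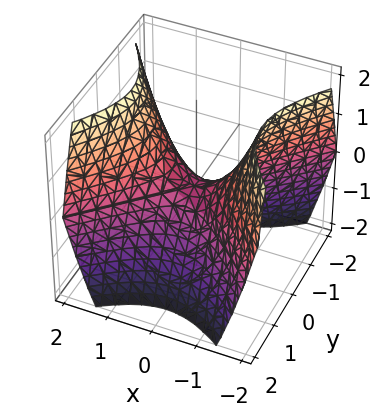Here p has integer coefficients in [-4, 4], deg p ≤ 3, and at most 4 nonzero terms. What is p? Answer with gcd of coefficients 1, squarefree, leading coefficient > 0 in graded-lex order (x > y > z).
1. The degree is 2 — a hyperbolic paraboloid; a quadric.
2. Symmetries: it's symmetric under x → −x, forcing even powers of x; mirror symmetry y ↦ −y ⇒ only even powers of y.
3. Checking where it meets the axes: it crosses the x-axis at the gridline x = 0; one y-axis crossing is at y = 0; it crosses the z-axis at the gridline z = 0.
4. Solving for integer coefficients yields p as stated.

x^2 - y^2 - z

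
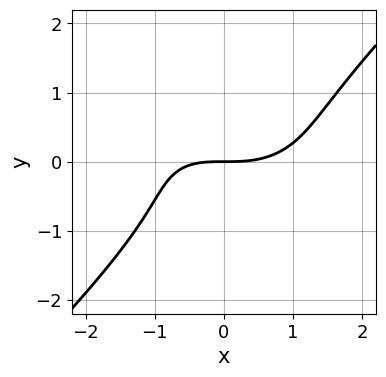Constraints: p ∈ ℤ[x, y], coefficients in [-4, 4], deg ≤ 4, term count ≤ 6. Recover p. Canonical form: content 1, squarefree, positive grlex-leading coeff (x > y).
x^3 + 2*x*y^2 - 3*y^3 - x*y - 3*y

1. The degree is 3 — no degree-2 curve has this shape.
2. From the visible intercepts: it meets the x-axis at x = 0 (among the integer gridlines); it meets the y-axis at y = 0 (among the integer gridlines).
3. Solving for integer coefficients yields p as stated.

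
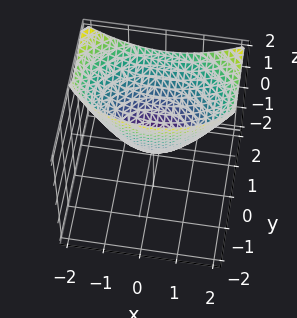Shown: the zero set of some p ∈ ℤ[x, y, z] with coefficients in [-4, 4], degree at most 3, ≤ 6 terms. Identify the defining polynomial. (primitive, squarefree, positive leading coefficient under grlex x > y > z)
Degree: a generic line meets the surface in up to 2 points, so deg p = 2.
Against the integer gridlines: one x-axis crossing is at x = 0; one y-axis crossing is at y = 0; one z-axis crossing is at z = 0.
The integer polynomial consistent with all of this is the stated p.

x^2 + 2*y^2 - 2*y*z - 2*z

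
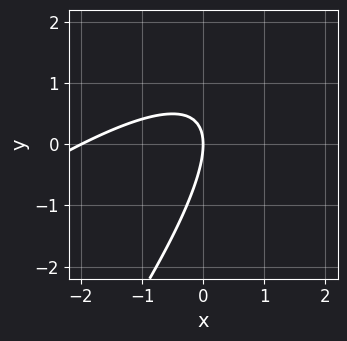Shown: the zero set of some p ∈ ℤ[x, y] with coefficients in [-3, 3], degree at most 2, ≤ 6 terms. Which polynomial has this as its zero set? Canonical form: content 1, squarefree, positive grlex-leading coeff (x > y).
x^2 - 2*x*y + y^2 + 2*x

(a) The degree is 2 — a generic line meets the curve in up to 2 points.
(b) Observable constraints: one y-axis crossing is at y = 0; the x-axis gridline crossings are at x ∈ {-2, 0}.
(c) Matching integer coefficients to the picture gives p.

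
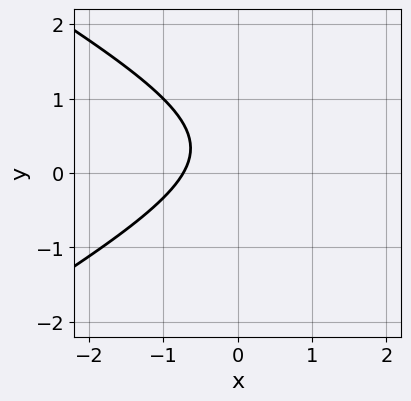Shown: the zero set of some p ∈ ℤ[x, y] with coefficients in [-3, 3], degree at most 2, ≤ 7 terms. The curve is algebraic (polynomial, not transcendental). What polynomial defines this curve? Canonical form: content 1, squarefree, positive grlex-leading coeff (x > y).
x^2 - 3*y^2 - 2*x + 2*y - 2

1. The degree is 2 — no degree-1 curve has this shape.
2. From the axis intercepts and sections: it misses every integer gridline on the y-axis.
3. Fitting integer coefficients to these (and the overall shape) gives p.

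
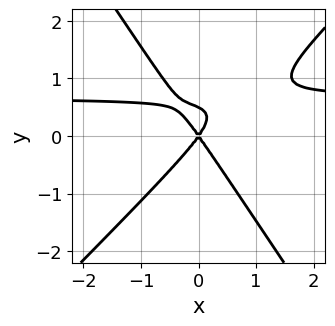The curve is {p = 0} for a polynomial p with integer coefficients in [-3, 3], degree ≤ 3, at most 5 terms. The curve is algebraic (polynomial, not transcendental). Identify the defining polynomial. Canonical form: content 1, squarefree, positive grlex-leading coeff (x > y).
3*x^2*y - x*y^2 - 2*y^3 - 2*x^2 + y^2

First, deg p = 3. No degree-2 curve has this shape.
Then, from the visible intercepts: one x-axis crossing is at x = 0; one y-axis crossing is at y = 0.
Finally, fitting integer coefficients to these (and the overall shape) gives p.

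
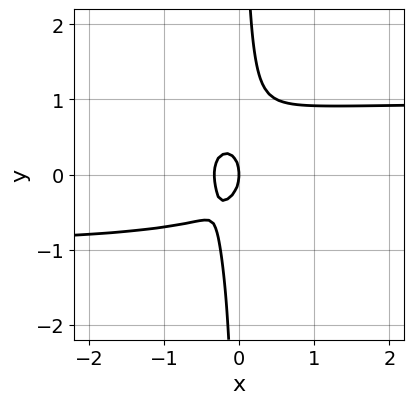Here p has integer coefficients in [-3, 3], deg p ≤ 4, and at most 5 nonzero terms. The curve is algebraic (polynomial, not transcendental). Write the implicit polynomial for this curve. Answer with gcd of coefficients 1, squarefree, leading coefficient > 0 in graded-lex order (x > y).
First, the degree is 4 — no degree-3 curve has this shape.
Then, observable constraints: it crosses the y-axis at the gridline y = 0; it crosses the x-axis at the gridline x = 0.
Finally, solving for integer coefficients yields p as stated.

3*x^2*y^2 + 3*x*y^3 - 3*x^2 - y^2 - x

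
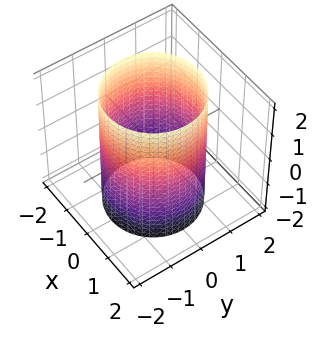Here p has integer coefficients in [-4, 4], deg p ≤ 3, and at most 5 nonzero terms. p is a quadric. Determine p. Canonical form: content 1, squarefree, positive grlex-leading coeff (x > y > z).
x^2 + y^2 - 2

1. The degree is 2 — a cylinder; a quadric.
2. Symmetries: mirror symmetry z ↦ −z ⇒ only even powers of z; the z-axis is an axis of rotation, so x and y enter only as x² + y².
3. Reading off the gridlines: a circular section at z = -2 has radius between 1 and 2; no z-intercept at any integer in the box.
4. Together with the visible shape, these determine p as stated.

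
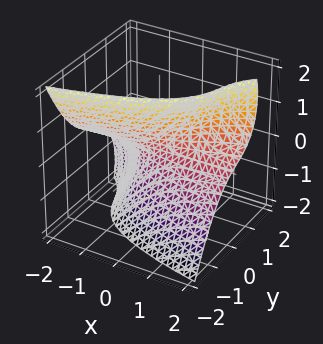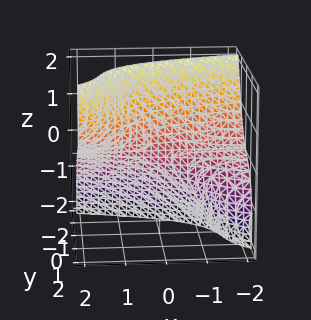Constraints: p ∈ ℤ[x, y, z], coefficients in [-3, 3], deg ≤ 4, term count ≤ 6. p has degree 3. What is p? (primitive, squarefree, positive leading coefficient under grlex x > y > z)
First, degree: no degree-2 surface has this shape, so deg p = 3.
Then, against the integer gridlines: one y-axis crossing is at y = 0; it crosses the z-axis at the gridline z = 0; the visible x-axis segment lies entirely on the surface.
Finally, solving for integer coefficients yields p as stated.

2*y^3 - 3*x*z - 2*y^2 + 2*z^2 + 3*y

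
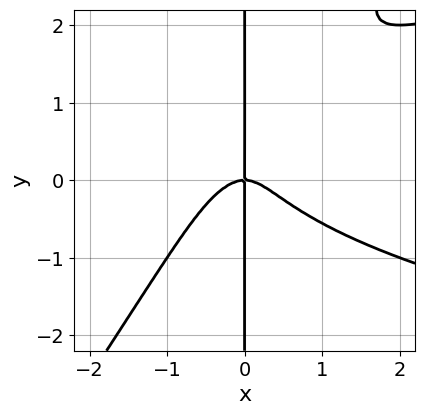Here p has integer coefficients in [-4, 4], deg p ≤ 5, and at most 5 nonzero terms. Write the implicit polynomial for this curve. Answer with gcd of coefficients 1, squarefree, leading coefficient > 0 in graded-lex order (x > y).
The degree is 4 — no degree-3 curve has this shape.
Checking where it meets the axes: every point of the y-axis in the box is on the curve; it meets the x-axis at x = 0 (among the integer gridlines).
Assembling these constraints gives the stated polynomial.

3*x^2*y^2 - 2*x*y^3 - 3*x^3 + 2*x*y^2 - 2*x*y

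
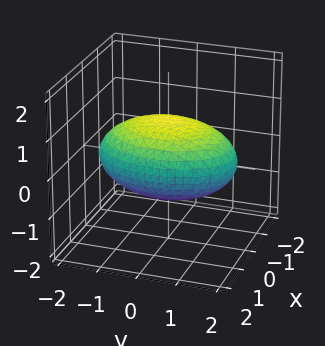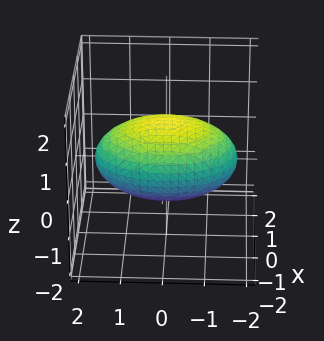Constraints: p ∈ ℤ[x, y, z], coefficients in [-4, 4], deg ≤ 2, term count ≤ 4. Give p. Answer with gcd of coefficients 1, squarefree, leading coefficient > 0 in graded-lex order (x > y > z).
2*x^2 + y^2 + 3*z^2 - 3

deg p = 2.
Symmetries: it's symmetric under z → −z, forcing even powers of z; it's symmetric under x → −x, forcing even powers of x; mirror symmetry y ↦ −y ⇒ only even powers of y.
Checking where it meets the axes: among the integer gridlines, it crosses the z-axis at z ∈ {-1, 1}.
Assembling these constraints gives the stated polynomial.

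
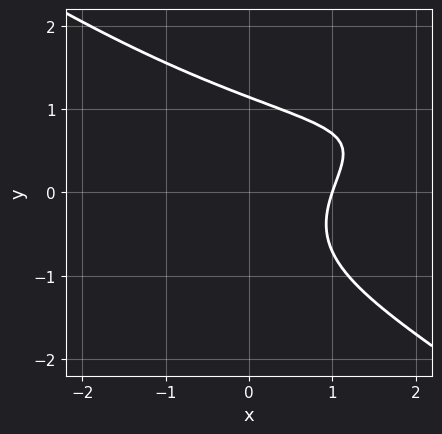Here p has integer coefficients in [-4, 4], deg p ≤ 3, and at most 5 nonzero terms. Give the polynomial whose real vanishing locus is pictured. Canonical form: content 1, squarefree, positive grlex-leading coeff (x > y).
First, the degree is 3 — no degree-2 curve has this shape.
Next, from the visible intercepts: it meets the x-axis at x = 1 (among the integer gridlines).
Finally, fitting integer coefficients to these (and the overall shape) gives p.

x^2*y - 2*y^3 - 3*x + 3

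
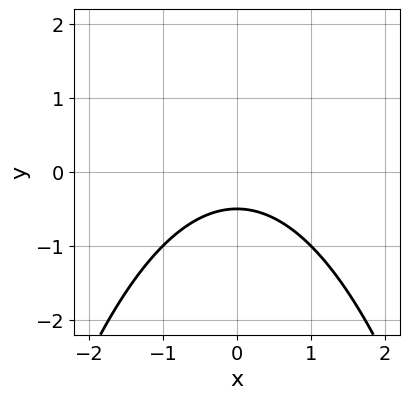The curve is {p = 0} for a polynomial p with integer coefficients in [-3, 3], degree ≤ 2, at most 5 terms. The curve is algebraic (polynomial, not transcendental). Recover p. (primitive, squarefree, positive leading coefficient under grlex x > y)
x^2 + 2*y + 1

deg p = 2. The shape is more complex than any degree-1 curve.
Symmetries: it's symmetric under x → −x, forcing even powers of x.
Observable constraints: the curve avoids every integer x-axis point in the box.
The integer polynomial consistent with all of this is the stated p.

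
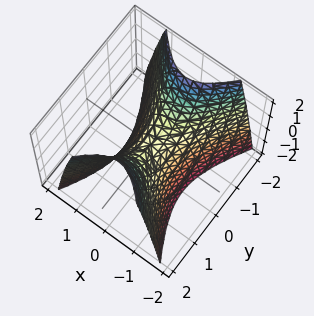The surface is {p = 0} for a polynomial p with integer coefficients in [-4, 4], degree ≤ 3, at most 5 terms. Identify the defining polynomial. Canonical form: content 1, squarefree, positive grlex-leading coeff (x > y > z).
2*x^2 - y^2 + z

First, degree: a saddle surface; a quadric, so deg p = 2.
Next, symmetries: the y ↦ −y reflection is a symmetry, so y appears only in even powers; mirror symmetry x ↦ −x ⇒ only even powers of x.
Then, against the integer gridlines: one y-axis crossing is at y = 0; one z-axis crossing is at z = 0; it crosses the x-axis at the gridline x = 0.
Finally, solving for integer coefficients yields p as stated.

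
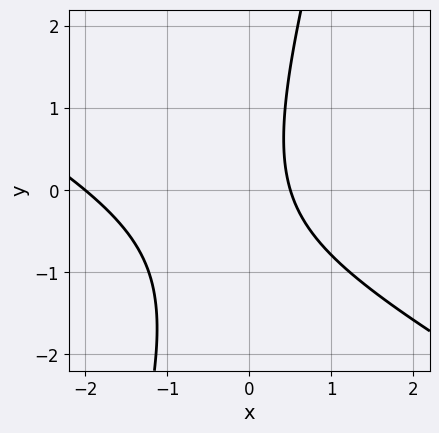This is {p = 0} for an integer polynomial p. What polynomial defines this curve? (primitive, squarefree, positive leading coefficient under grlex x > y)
First, deg p = 2. No degree-1 curve has this shape.
Then, checking where it meets the axes: the curve avoids every integer y-axis point in the box; it crosses the x-axis at the gridline x = -2.
Finally, solving for integer coefficients yields p as stated.

2*x^2 + 3*x*y - y^2 + 3*x - 2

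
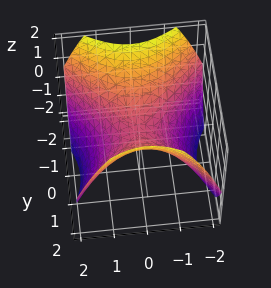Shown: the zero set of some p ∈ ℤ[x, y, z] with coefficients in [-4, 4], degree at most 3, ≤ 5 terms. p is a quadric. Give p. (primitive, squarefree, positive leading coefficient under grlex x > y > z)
deg p = 2.
Symmetries: the x ↦ −x reflection is a symmetry, so x appears only in even powers; the y ↦ −y reflection is a symmetry, so y appears only in even powers.
Checking where it meets the axes: one y-axis crossing is at y = 0; it meets the x-axis at x = 0 (among the integer gridlines).
Together with the visible shape, these determine p as stated.

2*x^2 - 2*y^2 + 3*z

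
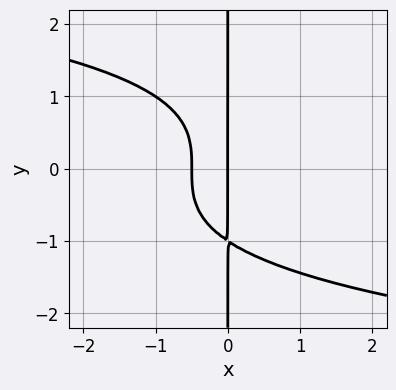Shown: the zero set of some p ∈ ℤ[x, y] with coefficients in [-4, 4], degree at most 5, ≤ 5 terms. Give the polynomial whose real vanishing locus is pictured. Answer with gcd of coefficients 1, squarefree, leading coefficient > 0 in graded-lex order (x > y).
x*y^3 + 2*x^2 + x

1. deg p = 4. A generic line meets the curve in up to 4 points.
2. Reading off the gridlines: it meets the x-axis at x = 0 (among the integer gridlines); the visible y-axis segment lies entirely on the curve.
3. The integer polynomial consistent with all of this is the stated p.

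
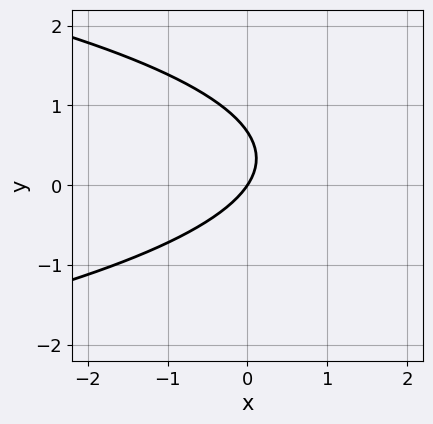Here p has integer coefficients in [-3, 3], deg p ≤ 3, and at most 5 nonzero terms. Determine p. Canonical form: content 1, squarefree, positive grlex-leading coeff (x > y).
3*y^2 + 3*x - 2*y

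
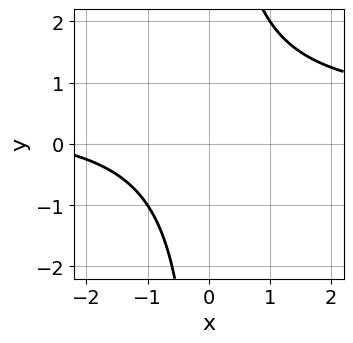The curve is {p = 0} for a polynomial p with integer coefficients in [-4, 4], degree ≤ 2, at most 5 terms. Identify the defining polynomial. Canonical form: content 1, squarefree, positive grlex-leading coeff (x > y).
1. deg p = 2.
2. Observable constraints: no y-intercept at any integer in the box; no x-intercept at any integer in the box.
3. Fitting integer coefficients to these (and the overall shape) gives p.

2*x*y - x - 3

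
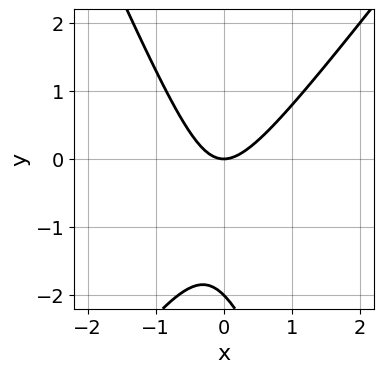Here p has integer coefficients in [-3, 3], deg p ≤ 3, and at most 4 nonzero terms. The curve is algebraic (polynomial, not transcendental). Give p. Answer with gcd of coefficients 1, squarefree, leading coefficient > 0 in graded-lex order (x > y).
3*x^2 - x*y - y^2 - 2*y

First, degree: a generic line meets the curve in up to 2 points, so deg p = 2.
Then, checking where it meets the axes: it meets the x-axis at x = 0 (among the integer gridlines); the y-axis gridline crossings are at y ∈ {-2, 0}.
Finally, together with the visible shape, these determine p as stated.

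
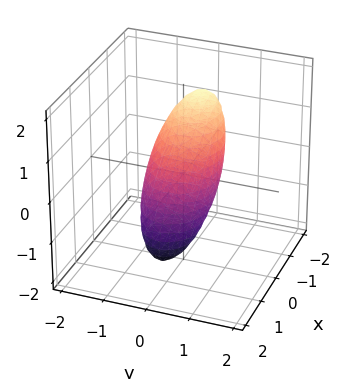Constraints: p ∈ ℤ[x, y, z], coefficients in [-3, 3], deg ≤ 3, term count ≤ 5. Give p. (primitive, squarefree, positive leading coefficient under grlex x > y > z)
2*x^2 + 3*x*z + 3*y^2 + 2*z^2 - 2

deg p = 2. The shape is more complex than any degree-1 surface.
Reading off the gridlines: among the integer gridlines, it crosses the x-axis at x ∈ {-1, 1}; the z-axis gridline crossings are at z ∈ {-1, 1}.
Together with the visible shape, these determine p as stated.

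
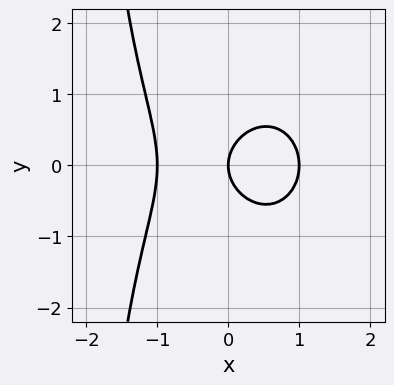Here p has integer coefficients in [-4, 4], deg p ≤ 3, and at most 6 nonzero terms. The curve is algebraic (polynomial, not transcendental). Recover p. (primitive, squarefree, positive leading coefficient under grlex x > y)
First, the degree is 3 — no degree-2 curve has this shape.
Then, symmetries: mirror symmetry y ↦ −y ⇒ only even powers of y.
Next, from the axis intercepts and sections: the x-axis gridline crossings are at x ∈ {-1, 0, 1}; it crosses the y-axis at the gridline y = 0.
Finally, these observations pin down the coefficients.

2*x^3 + x*y^2 + 2*y^2 - 2*x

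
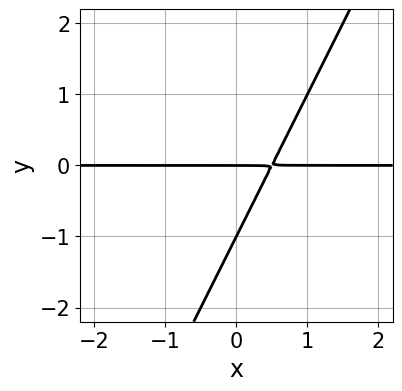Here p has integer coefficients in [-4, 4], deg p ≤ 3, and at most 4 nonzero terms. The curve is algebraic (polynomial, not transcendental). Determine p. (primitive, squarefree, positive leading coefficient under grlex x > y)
2*x*y - y^2 - y

deg p = 2.
Observable constraints: every point of the x-axis in the box is on the curve; the y-axis gridline crossings are at y ∈ {-1, 0}.
Assembling these constraints gives the stated polynomial.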